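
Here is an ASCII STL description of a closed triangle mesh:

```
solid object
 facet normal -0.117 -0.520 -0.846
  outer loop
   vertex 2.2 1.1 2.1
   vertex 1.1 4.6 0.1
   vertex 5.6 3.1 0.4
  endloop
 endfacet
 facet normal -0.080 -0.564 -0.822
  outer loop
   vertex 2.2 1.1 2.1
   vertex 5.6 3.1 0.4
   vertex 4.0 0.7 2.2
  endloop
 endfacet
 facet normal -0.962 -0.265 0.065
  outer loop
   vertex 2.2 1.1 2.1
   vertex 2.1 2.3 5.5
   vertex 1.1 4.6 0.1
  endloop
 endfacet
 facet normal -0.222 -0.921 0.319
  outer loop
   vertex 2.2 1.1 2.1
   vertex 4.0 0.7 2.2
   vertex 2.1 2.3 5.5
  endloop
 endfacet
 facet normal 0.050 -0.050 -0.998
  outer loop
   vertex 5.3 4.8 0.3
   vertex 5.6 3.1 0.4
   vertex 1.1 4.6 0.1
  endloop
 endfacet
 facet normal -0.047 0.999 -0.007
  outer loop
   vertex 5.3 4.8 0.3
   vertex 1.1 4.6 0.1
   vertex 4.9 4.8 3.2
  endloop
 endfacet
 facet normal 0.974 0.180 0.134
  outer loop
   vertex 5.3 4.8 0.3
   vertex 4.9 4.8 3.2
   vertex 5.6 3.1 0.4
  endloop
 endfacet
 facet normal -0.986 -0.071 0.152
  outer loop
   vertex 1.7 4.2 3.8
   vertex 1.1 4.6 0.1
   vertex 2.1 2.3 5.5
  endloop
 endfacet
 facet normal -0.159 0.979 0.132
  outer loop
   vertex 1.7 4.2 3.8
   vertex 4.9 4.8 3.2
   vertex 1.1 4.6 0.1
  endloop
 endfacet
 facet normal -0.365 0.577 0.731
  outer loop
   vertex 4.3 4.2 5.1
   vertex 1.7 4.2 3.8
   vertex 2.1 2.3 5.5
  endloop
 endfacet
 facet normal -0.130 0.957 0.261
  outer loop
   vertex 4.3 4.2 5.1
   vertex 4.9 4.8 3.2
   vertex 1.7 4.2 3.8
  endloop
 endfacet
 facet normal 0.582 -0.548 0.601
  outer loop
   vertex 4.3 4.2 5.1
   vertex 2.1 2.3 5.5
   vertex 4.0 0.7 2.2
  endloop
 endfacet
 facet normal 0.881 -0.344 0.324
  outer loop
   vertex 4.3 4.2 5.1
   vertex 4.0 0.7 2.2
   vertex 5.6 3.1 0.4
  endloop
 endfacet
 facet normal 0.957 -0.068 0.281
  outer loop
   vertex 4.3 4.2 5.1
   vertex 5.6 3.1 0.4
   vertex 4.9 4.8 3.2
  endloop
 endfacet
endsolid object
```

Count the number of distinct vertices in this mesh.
9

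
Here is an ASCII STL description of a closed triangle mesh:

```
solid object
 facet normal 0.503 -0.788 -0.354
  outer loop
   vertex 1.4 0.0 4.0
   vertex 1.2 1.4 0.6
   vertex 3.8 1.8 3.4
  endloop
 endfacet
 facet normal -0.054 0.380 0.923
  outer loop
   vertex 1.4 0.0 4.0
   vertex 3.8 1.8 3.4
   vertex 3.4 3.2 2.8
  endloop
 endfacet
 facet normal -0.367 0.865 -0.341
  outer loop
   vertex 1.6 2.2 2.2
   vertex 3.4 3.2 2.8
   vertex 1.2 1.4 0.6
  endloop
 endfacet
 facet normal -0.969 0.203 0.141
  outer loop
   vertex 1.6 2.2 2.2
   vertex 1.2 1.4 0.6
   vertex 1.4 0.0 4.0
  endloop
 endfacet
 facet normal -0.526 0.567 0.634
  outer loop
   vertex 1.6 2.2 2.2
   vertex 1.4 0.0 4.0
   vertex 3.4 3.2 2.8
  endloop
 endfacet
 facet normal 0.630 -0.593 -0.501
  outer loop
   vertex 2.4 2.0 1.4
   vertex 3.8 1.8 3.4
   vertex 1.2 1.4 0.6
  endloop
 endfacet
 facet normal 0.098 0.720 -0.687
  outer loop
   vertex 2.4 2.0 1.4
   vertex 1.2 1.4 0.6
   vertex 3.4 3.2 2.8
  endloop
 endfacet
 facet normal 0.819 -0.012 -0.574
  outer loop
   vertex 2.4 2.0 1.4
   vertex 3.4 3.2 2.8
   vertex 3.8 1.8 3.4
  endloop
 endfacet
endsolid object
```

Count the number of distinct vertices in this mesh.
6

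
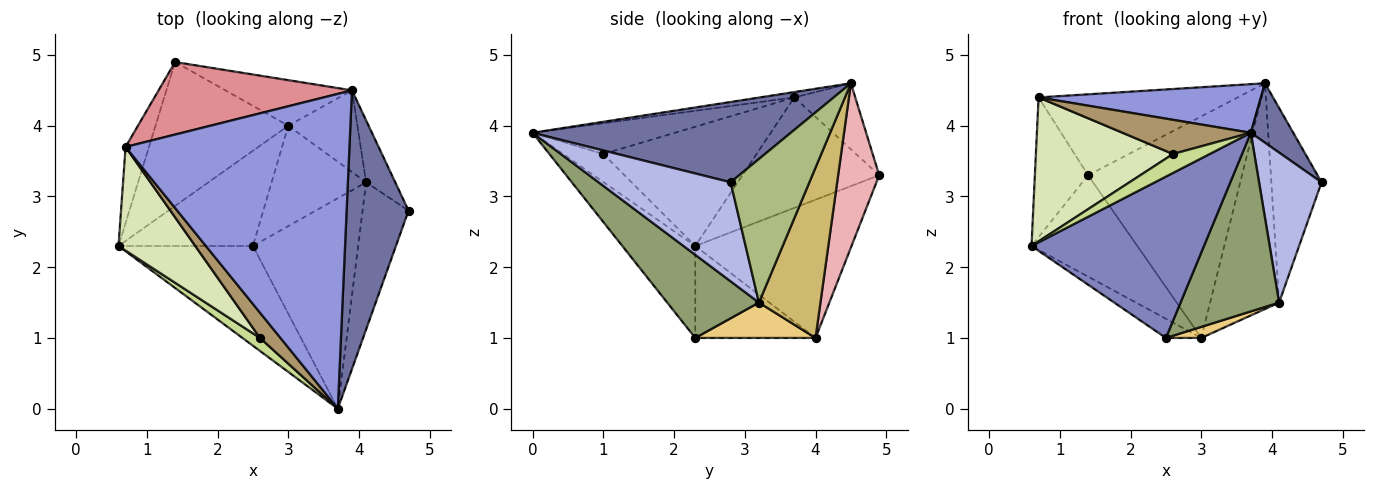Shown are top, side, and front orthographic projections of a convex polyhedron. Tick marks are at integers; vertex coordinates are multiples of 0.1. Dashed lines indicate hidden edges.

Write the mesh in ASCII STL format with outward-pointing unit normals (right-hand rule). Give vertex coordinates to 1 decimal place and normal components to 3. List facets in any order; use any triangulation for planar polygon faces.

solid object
 facet normal 0.785 -0.129 0.605
  outer loop
   vertex 3.9 4.5 4.6
   vertex 3.7 0.0 3.9
   vertex 4.7 2.8 3.2
  endloop
 endfacet
 facet normal -0.339 -0.800 -0.495
  outer loop
   vertex 2.5 2.3 1.0
   vertex 3.7 0.0 3.9
   vertex 0.6 2.3 2.3
  endloop
 endfacet
 facet normal -0.024 -0.153 0.988
  outer loop
   vertex 0.7 3.7 4.4
   vertex 3.7 0.0 3.9
   vertex 3.9 4.5 4.6
  endloop
 endfacet
 facet normal 0.833 -0.394 -0.387
  outer loop
   vertex 4.1 3.2 1.5
   vertex 4.7 2.8 3.2
   vertex 3.7 0.0 3.9
  endloop
 endfacet
 facet normal 0.516 -0.554 -0.653
  outer loop
   vertex 4.1 3.2 1.5
   vertex 3.7 0.0 3.9
   vertex 2.5 2.3 1.0
  endloop
 endfacet
 facet normal 0.831 0.530 -0.169
  outer loop
   vertex 4.1 3.2 1.5
   vertex 3.9 4.5 4.6
   vertex 4.7 2.8 3.2
  endloop
 endfacet
 facet normal -0.671 -0.612 0.420
  outer loop
   vertex 2.6 1.0 3.6
   vertex 0.6 2.3 2.3
   vertex 3.7 0.0 3.9
  endloop
 endfacet
 facet normal -0.672 -0.601 0.433
  outer loop
   vertex 2.6 1.0 3.6
   vertex 0.7 3.7 4.4
   vertex 0.6 2.3 2.3
  endloop
 endfacet
 facet normal -0.666 -0.600 0.443
  outer loop
   vertex 2.6 1.0 3.6
   vertex 3.7 0.0 3.9
   vertex 0.7 3.7 4.4
  endloop
 endfacet
 facet normal 0.643 0.721 -0.261
  outer loop
   vertex 3.0 4.0 1.0
   vertex 3.9 4.5 4.6
   vertex 4.1 3.2 1.5
  endloop
 endfacet
 facet normal 0.349 -0.103 -0.932
  outer loop
   vertex 3.0 4.0 1.0
   vertex 4.1 3.2 1.5
   vertex 2.5 2.3 1.0
  endloop
 endfacet
 facet normal -0.557 0.164 -0.814
  outer loop
   vertex 3.0 4.0 1.0
   vertex 2.5 2.3 1.0
   vertex 0.6 2.3 2.3
  endloop
 endfacet
 facet normal -0.914 0.356 -0.194
  outer loop
   vertex 1.4 4.9 3.3
   vertex 0.6 2.3 2.3
   vertex 0.7 3.7 4.4
  endloop
 endfacet
 facet normal -0.648 0.439 -0.623
  outer loop
   vertex 1.4 4.9 3.3
   vertex 3.0 4.0 1.0
   vertex 0.6 2.3 2.3
  endloop
 endfacet
 facet normal -0.222 0.726 0.651
  outer loop
   vertex 1.4 4.9 3.3
   vertex 0.7 3.7 4.4
   vertex 3.9 4.5 4.6
  endloop
 endfacet
 facet normal 0.253 0.948 -0.195
  outer loop
   vertex 1.4 4.9 3.3
   vertex 3.9 4.5 4.6
   vertex 3.0 4.0 1.0
  endloop
 endfacet
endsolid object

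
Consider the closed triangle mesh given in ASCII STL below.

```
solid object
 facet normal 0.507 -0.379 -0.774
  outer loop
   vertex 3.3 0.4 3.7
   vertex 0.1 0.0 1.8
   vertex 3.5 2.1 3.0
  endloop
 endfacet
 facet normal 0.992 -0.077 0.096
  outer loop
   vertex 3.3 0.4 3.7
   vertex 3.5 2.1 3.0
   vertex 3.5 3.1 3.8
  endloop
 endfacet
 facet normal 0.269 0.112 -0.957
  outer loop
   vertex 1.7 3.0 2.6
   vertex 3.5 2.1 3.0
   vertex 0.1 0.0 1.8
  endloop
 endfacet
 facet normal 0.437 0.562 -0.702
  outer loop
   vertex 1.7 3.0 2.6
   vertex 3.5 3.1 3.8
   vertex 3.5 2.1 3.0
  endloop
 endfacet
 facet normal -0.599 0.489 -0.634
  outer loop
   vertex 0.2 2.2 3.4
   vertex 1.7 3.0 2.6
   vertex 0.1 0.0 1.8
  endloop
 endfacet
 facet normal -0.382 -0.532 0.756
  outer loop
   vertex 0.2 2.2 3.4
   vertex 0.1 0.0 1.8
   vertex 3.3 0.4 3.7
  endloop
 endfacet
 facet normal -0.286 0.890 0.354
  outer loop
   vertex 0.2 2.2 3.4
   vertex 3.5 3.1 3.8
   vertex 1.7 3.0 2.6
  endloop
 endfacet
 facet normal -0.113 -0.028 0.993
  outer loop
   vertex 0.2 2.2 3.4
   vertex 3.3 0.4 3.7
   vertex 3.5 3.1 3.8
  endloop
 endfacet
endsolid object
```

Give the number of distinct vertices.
6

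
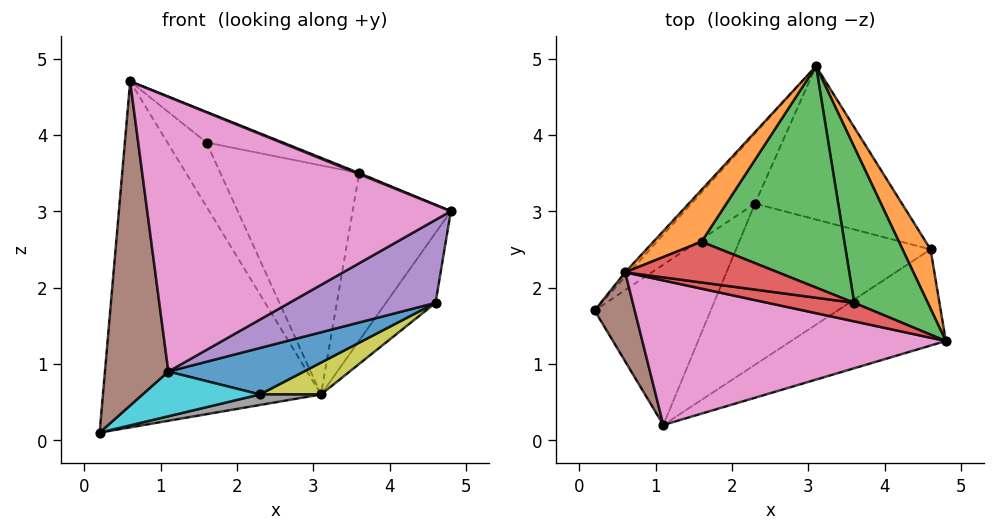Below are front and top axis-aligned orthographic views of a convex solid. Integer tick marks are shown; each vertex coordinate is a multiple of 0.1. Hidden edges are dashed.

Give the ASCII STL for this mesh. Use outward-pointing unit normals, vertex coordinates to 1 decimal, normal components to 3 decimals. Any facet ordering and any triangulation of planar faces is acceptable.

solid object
 facet normal -0.740 0.672 -0.009
  outer loop
   vertex 0.6 2.2 4.7
   vertex 3.1 4.9 0.6
   vertex 0.2 1.7 0.1
  endloop
 endfacet
 facet normal 0.576 0.624 0.528
  outer loop
   vertex 4.6 2.5 1.8
   vertex 3.1 4.9 0.6
   vertex 4.8 1.3 3.0
  endloop
 endfacet
 facet normal 0.507 0.631 0.587
  outer loop
   vertex 3.6 1.8 3.5
   vertex 4.8 1.3 3.0
   vertex 3.1 4.9 0.6
  endloop
 endfacet
 facet normal 0.365 -0.055 0.930
  outer loop
   vertex 3.6 1.8 3.5
   vertex 0.6 2.2 4.7
   vertex 4.8 1.3 3.0
  endloop
 endfacet
 facet normal 0.529 -0.554 -0.642
  outer loop
   vertex 1.1 0.2 0.9
   vertex 4.6 2.5 1.8
   vertex 4.8 1.3 3.0
  endloop
 endfacet
 facet normal -0.879 -0.460 0.126
  outer loop
   vertex 1.1 0.2 0.9
   vertex 0.6 2.2 4.7
   vertex 0.2 1.7 0.1
  endloop
 endfacet
 facet normal -0.001 -0.885 0.466
  outer loop
   vertex 1.1 0.2 0.9
   vertex 4.8 1.3 3.0
   vertex 0.6 2.2 4.7
  endloop
 endfacet
 facet normal 0.317 -0.141 -0.938
  outer loop
   vertex 2.3 3.1 0.6
   vertex 0.2 1.7 0.1
   vertex 3.1 4.9 0.6
  endloop
 endfacet
 facet normal 0.416 -0.185 -0.890
  outer loop
   vertex 2.3 3.1 0.6
   vertex 3.1 4.9 0.6
   vertex 4.6 2.5 1.8
  endloop
 endfacet
 facet normal 0.378 -0.249 -0.892
  outer loop
   vertex 2.3 3.1 0.6
   vertex 1.1 0.2 0.9
   vertex 0.2 1.7 0.1
  endloop
 endfacet
 facet normal 0.394 -0.255 -0.883
  outer loop
   vertex 2.3 3.1 0.6
   vertex 4.6 2.5 1.8
   vertex 1.1 0.2 0.9
  endloop
 endfacet
 facet normal 0.189 0.763 0.618
  outer loop
   vertex 1.6 2.6 3.9
   vertex 3.1 4.9 0.6
   vertex 0.6 2.2 4.7
  endloop
 endfacet
 facet normal 0.392 0.661 0.639
  outer loop
   vertex 1.6 2.6 3.9
   vertex 3.6 1.8 3.5
   vertex 3.1 4.9 0.6
  endloop
 endfacet
 facet normal 0.371 0.557 0.743
  outer loop
   vertex 1.6 2.6 3.9
   vertex 0.6 2.2 4.7
   vertex 3.6 1.8 3.5
  endloop
 endfacet
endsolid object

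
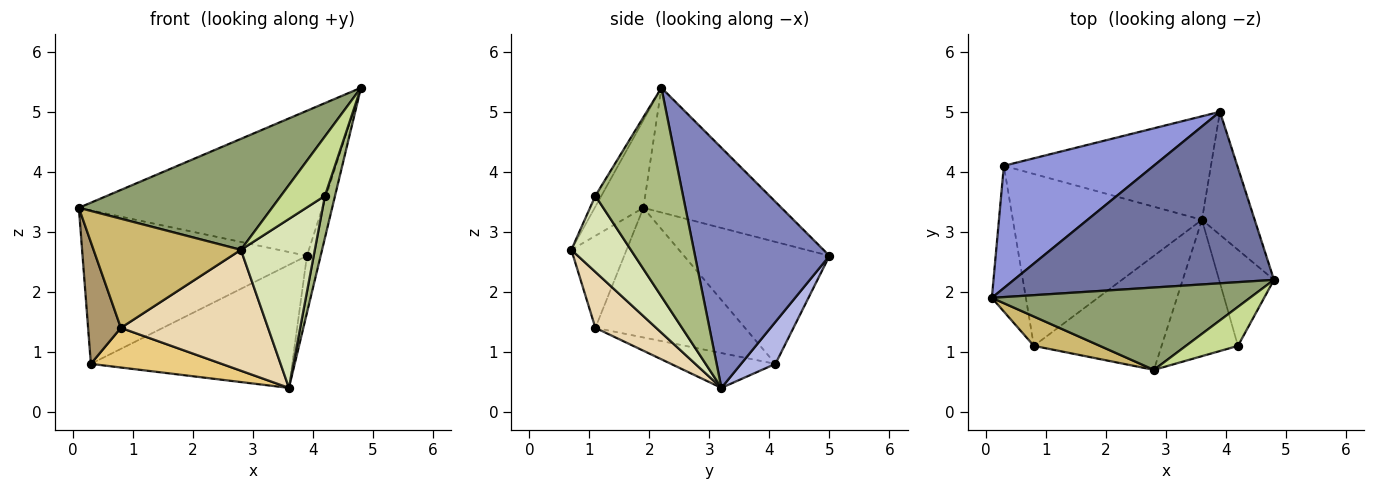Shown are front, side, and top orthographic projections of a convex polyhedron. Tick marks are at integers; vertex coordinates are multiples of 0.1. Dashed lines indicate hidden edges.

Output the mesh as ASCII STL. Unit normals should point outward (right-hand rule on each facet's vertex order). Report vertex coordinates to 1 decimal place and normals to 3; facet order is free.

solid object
 facet normal -0.344 0.606 0.717
  outer loop
   vertex 3.9 5.0 2.6
   vertex 0.1 1.9 3.4
   vertex 4.8 2.2 5.4
  endloop
 endfacet
 facet normal 0.972 0.099 -0.213
  outer loop
   vertex 3.6 3.2 0.4
   vertex 3.9 5.0 2.6
   vertex 4.8 2.2 5.4
  endloop
 endfacet
 facet normal -0.452 0.698 0.556
  outer loop
   vertex 0.3 4.1 0.8
   vertex 0.1 1.9 3.4
   vertex 3.9 5.0 2.6
  endloop
 endfacet
 facet normal 0.130 0.759 -0.638
  outer loop
   vertex 0.3 4.1 0.8
   vertex 3.9 5.0 2.6
   vertex 3.6 3.2 0.4
  endloop
 endfacet
 facet normal -0.198 -0.787 0.584
  outer loop
   vertex 2.8 0.7 2.7
   vertex 4.8 2.2 5.4
   vertex 0.1 1.9 3.4
  endloop
 endfacet
 facet normal 0.961 -0.111 -0.253
  outer loop
   vertex 4.2 1.1 3.6
   vertex 3.6 3.2 0.4
   vertex 4.8 2.2 5.4
  endloop
 endfacet
 facet normal -0.113 -0.831 0.545
  outer loop
   vertex 4.2 1.1 3.6
   vertex 4.8 2.2 5.4
   vertex 2.8 0.7 2.7
  endloop
 endfacet
 facet normal 0.531 -0.660 -0.532
  outer loop
   vertex 4.2 1.1 3.6
   vertex 2.8 0.7 2.7
   vertex 3.6 3.2 0.4
  endloop
 endfacet
 facet normal -0.946 -0.207 -0.248
  outer loop
   vertex 0.8 1.1 1.4
   vertex 0.1 1.9 3.4
   vertex 0.3 4.1 0.8
  endloop
 endfacet
 facet normal -0.340 -0.908 0.244
  outer loop
   vertex 0.8 1.1 1.4
   vertex 2.8 0.7 2.7
   vertex 0.1 1.9 3.4
  endloop
 endfacet
 facet normal -0.177 -0.221 -0.959
  outer loop
   vertex 0.8 1.1 1.4
   vertex 0.3 4.1 0.8
   vertex 3.6 3.2 0.4
  endloop
 endfacet
 facet normal 0.288 -0.697 -0.657
  outer loop
   vertex 0.8 1.1 1.4
   vertex 3.6 3.2 0.4
   vertex 2.8 0.7 2.7
  endloop
 endfacet
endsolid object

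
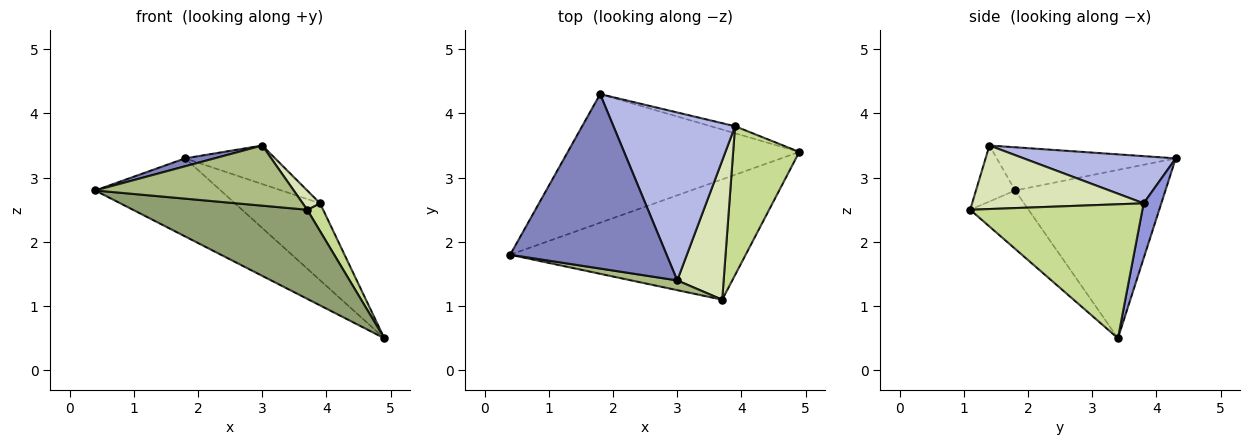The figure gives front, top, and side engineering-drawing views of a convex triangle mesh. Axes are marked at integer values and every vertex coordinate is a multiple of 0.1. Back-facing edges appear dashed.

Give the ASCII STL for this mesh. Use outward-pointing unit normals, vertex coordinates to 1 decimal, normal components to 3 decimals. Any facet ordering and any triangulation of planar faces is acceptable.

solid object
 facet normal -0.528 0.441 -0.726
  outer loop
   vertex 1.8 4.3 3.3
   vertex 4.9 3.4 0.5
   vertex 0.4 1.8 2.8
  endloop
 endfacet
 facet normal -0.266 -0.044 0.963
  outer loop
   vertex 3.0 1.4 3.5
   vertex 1.8 4.3 3.3
   vertex 0.4 1.8 2.8
  endloop
 endfacet
 facet normal 0.202 0.975 -0.089
  outer loop
   vertex 3.9 3.8 2.6
   vertex 4.9 3.4 0.5
   vertex 1.8 4.3 3.3
  endloop
 endfacet
 facet normal 0.354 0.209 0.912
  outer loop
   vertex 3.9 3.8 2.6
   vertex 1.8 4.3 3.3
   vertex 3.0 1.4 3.5
  endloop
 endfacet
 facet normal -0.195 -0.583 -0.788
  outer loop
   vertex 3.7 1.1 2.5
   vertex 0.4 1.8 2.8
   vertex 4.9 3.4 0.5
  endloop
 endfacet
 facet normal -0.191 -0.969 0.157
  outer loop
   vertex 3.7 1.1 2.5
   vertex 3.0 1.4 3.5
   vertex 0.4 1.8 2.8
  endloop
 endfacet
 facet normal 0.894 -0.083 0.441
  outer loop
   vertex 3.7 1.1 2.5
   vertex 4.9 3.4 0.5
   vertex 3.9 3.8 2.6
  endloop
 endfacet
 facet normal 0.805 -0.081 0.588
  outer loop
   vertex 3.7 1.1 2.5
   vertex 3.9 3.8 2.6
   vertex 3.0 1.4 3.5
  endloop
 endfacet
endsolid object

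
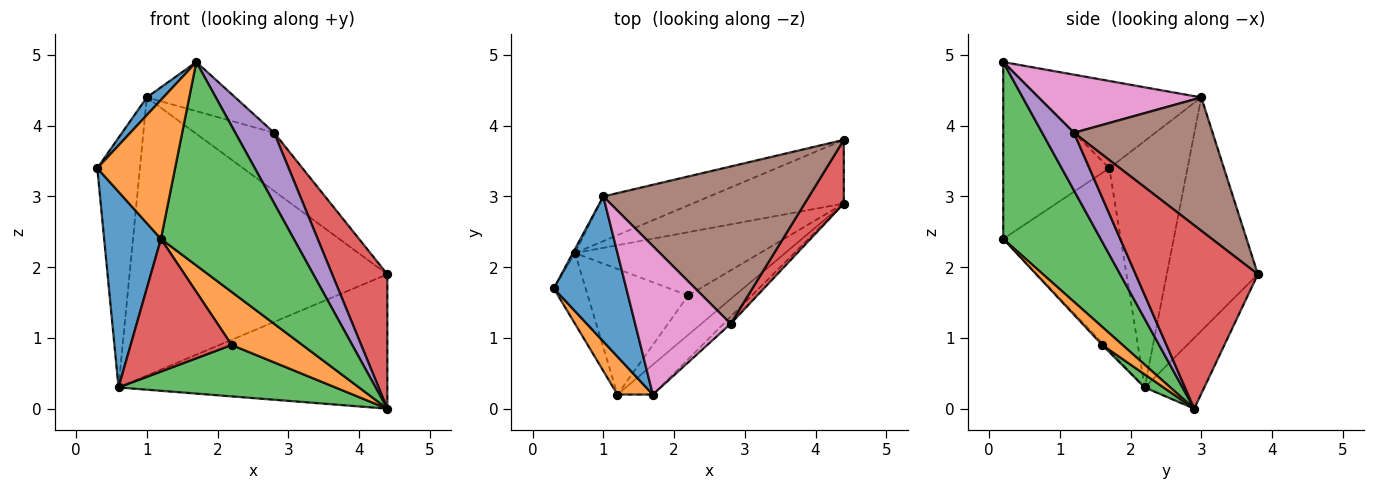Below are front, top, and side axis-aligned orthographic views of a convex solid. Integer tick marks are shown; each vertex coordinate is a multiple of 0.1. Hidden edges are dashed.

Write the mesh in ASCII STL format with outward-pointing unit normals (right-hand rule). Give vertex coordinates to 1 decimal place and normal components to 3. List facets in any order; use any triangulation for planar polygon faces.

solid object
 facet normal -0.766 -0.078 0.638
  outer loop
   vertex 1.0 3.0 4.4
   vertex 0.3 1.7 3.4
   vertex 1.7 0.2 4.9
  endloop
 endfacet
 facet normal -0.796 -0.584 0.159
  outer loop
   vertex 1.2 0.2 2.4
   vertex 1.7 0.2 4.9
   vertex 0.3 1.7 3.4
  endloop
 endfacet
 facet normal 0.587 -0.801 -0.117
  outer loop
   vertex 1.2 0.2 2.4
   vertex 4.4 2.9 0.0
   vertex 1.7 0.2 4.9
  endloop
 endfacet
 facet normal 0.895 -0.404 0.191
  outer loop
   vertex 2.8 1.2 3.9
   vertex 4.4 2.9 0.0
   vertex 4.4 3.8 1.9
  endloop
 endfacet
 facet normal 0.631 -0.772 -0.077
  outer loop
   vertex 2.8 1.2 3.9
   vertex 1.7 0.2 4.9
   vertex 4.4 2.9 0.0
  endloop
 endfacet
 facet normal 0.519 0.297 0.801
  outer loop
   vertex 2.8 1.2 3.9
   vertex 4.4 3.8 1.9
   vertex 1.0 3.0 4.4
  endloop
 endfacet
 facet normal 0.500 0.272 0.822
  outer loop
   vertex 2.8 1.2 3.9
   vertex 1.0 3.0 4.4
   vertex 1.7 0.2 4.9
  endloop
 endfacet
 facet normal -0.196 0.886 -0.420
  outer loop
   vertex 0.6 2.2 0.3
   vertex 4.4 3.8 1.9
   vertex 4.4 2.9 0.0
  endloop
 endfacet
 facet normal -0.329 0.932 -0.150
  outer loop
   vertex 0.6 2.2 0.3
   vertex 1.0 3.0 4.4
   vertex 4.4 3.8 1.9
  endloop
 endfacet
 facet normal -0.878 0.479 -0.008
  outer loop
   vertex 0.6 2.2 0.3
   vertex 0.3 1.7 3.4
   vertex 1.0 3.0 4.4
  endloop
 endfacet
 facet normal -0.889 -0.430 -0.155
  outer loop
   vertex 0.6 2.2 0.3
   vertex 1.2 0.2 2.4
   vertex 0.3 1.7 3.4
  endloop
 endfacet
 facet normal 0.225 -0.783 -0.580
  outer loop
   vertex 2.2 1.6 0.9
   vertex 4.4 2.9 0.0
   vertex 1.2 0.2 2.4
  endloop
 endfacet
 facet normal 0.055 -0.629 -0.775
  outer loop
   vertex 2.2 1.6 0.9
   vertex 0.6 2.2 0.3
   vertex 4.4 2.9 0.0
  endloop
 endfacet
 facet normal -0.015 -0.726 -0.687
  outer loop
   vertex 2.2 1.6 0.9
   vertex 1.2 0.2 2.4
   vertex 0.6 2.2 0.3
  endloop
 endfacet
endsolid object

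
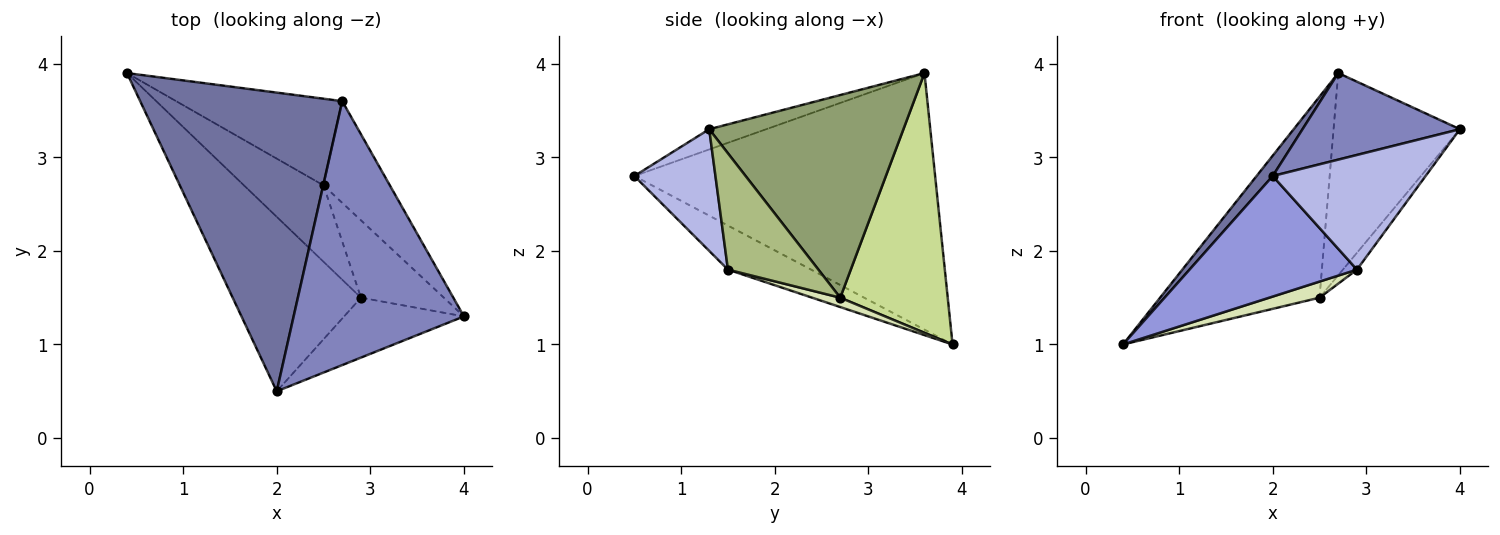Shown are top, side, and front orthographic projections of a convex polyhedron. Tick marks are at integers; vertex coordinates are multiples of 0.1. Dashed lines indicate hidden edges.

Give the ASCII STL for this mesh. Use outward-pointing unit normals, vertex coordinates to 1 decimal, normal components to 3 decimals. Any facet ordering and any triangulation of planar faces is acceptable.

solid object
 facet normal -0.785 -0.042 0.618
  outer loop
   vertex 2.7 3.6 3.9
   vertex 0.4 3.9 1.0
   vertex 2.0 0.5 2.8
  endloop
 endfacet
 facet normal -0.112 -0.310 0.944
  outer loop
   vertex 2.7 3.6 3.9
   vertex 2.0 0.5 2.8
   vertex 4.0 1.3 3.3
  endloop
 endfacet
 facet normal -0.272 -0.547 -0.792
  outer loop
   vertex 2.9 1.5 1.8
   vertex 2.0 0.5 2.8
   vertex 0.4 3.9 1.0
  endloop
 endfacet
 facet normal 0.426 -0.802 -0.419
  outer loop
   vertex 2.9 1.5 1.8
   vertex 4.0 1.3 3.3
   vertex 2.0 0.5 2.8
  endloop
 endfacet
 facet normal 0.808 0.526 -0.265
  outer loop
   vertex 2.5 2.7 1.5
   vertex 2.7 3.6 3.9
   vertex 4.0 1.3 3.3
  endloop
 endfacet
 facet normal 0.808 0.125 -0.576
  outer loop
   vertex 2.5 2.7 1.5
   vertex 4.0 1.3 3.3
   vertex 2.9 1.5 1.8
  endloop
 endfacet
 facet normal 0.526 0.781 -0.337
  outer loop
   vertex 2.5 2.7 1.5
   vertex 0.4 3.9 1.0
   vertex 2.7 3.6 3.9
  endloop
 endfacet
 facet normal 0.114 -0.205 -0.972
  outer loop
   vertex 2.5 2.7 1.5
   vertex 2.9 1.5 1.8
   vertex 0.4 3.9 1.0
  endloop
 endfacet
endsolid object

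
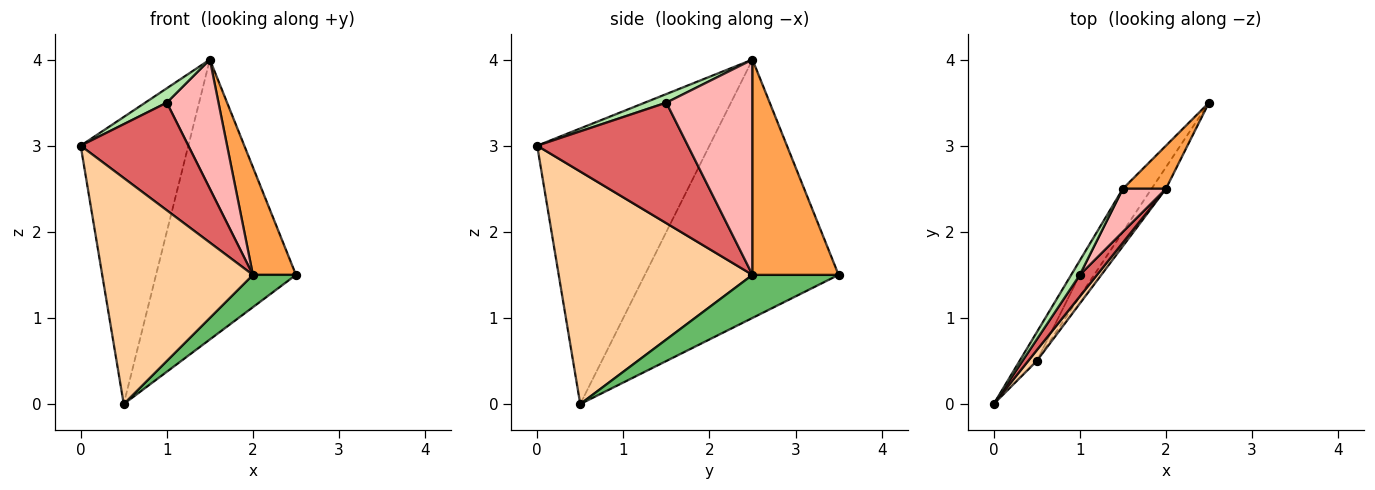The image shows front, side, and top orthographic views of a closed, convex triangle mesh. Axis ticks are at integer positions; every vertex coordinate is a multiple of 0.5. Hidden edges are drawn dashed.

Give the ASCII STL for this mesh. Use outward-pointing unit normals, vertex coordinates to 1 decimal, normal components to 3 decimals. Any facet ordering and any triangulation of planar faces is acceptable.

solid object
 facet normal -0.847 0.529 -0.053
  outer loop
   vertex 0.5 0.5 0.0
   vertex 0.0 0.0 3.0
   vertex 1.5 2.5 4.0
  endloop
 endfacet
 facet normal -0.807 0.583 -0.090
  outer loop
   vertex 0.5 0.5 0.0
   vertex 1.5 2.5 4.0
   vertex 2.5 3.5 1.5
  endloop
 endfacet
 facet normal 0.880 -0.440 0.176
  outer loop
   vertex 2.0 2.5 1.5
   vertex 2.5 3.5 1.5
   vertex 1.5 2.5 4.0
  endloop
 endfacet
 facet normal 0.789 -0.614 0.029
  outer loop
   vertex 2.0 2.5 1.5
   vertex 0.0 0.0 3.0
   vertex 0.5 0.5 0.0
  endloop
 endfacet
 facet normal 0.857 -0.429 -0.286
  outer loop
   vertex 2.0 2.5 1.5
   vertex 0.5 0.5 0.0
   vertex 2.5 3.5 1.5
  endloop
 endfacet
 facet normal 0.577 -0.577 0.577
  outer loop
   vertex 1.0 1.5 3.5
   vertex 1.5 2.5 4.0
   vertex 0.0 0.0 3.0
  endloop
 endfacet
 facet normal 0.808 -0.577 0.115
  outer loop
   vertex 1.0 1.5 3.5
   vertex 0.0 0.0 3.0
   vertex 2.0 2.5 1.5
  endloop
 endfacet
 facet normal 0.845 -0.507 0.169
  outer loop
   vertex 1.0 1.5 3.5
   vertex 2.0 2.5 1.5
   vertex 1.5 2.5 4.0
  endloop
 endfacet
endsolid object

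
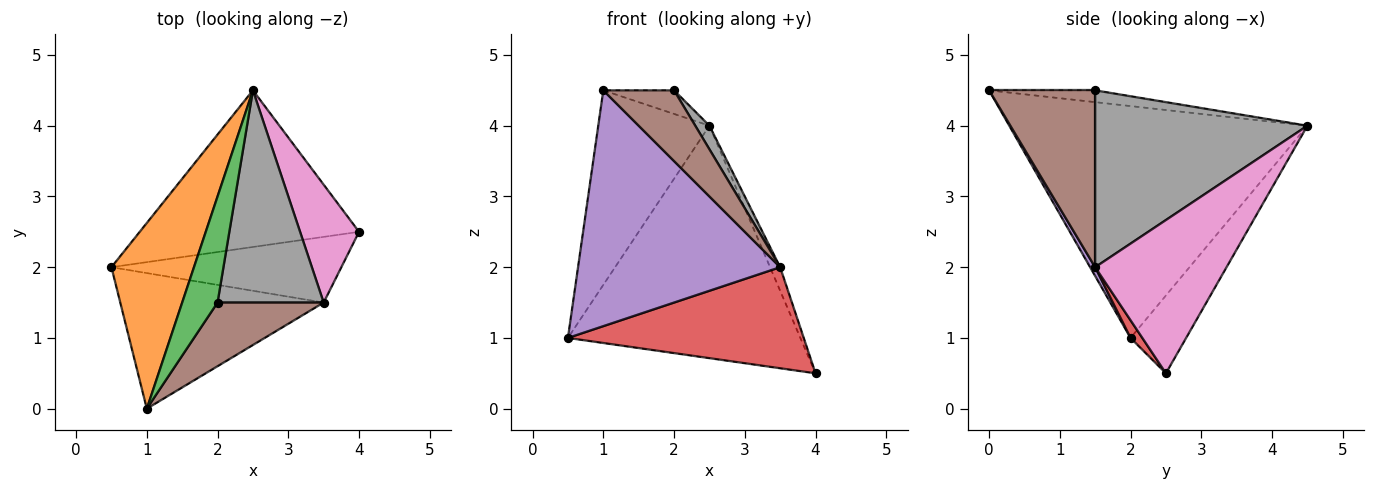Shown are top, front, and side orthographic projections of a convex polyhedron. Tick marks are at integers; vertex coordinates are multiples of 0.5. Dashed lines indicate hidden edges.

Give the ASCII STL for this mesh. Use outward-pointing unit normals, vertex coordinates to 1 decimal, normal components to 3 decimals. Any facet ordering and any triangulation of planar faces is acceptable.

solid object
 facet normal -0.195 0.813 -0.548
  outer loop
   vertex 2.5 4.5 4.0
   vertex 4.0 2.5 0.5
   vertex 0.5 2.0 1.0
  endloop
 endfacet
 facet normal -0.889 0.331 0.316
  outer loop
   vertex 1.0 0.0 4.5
   vertex 2.5 4.5 4.0
   vertex 0.5 2.0 1.0
  endloop
 endfacet
 facet normal -0.309 0.206 0.928
  outer loop
   vertex 2.0 1.5 4.5
   vertex 2.5 4.5 4.0
   vertex 1.0 0.0 4.5
  endloop
 endfacet
 facet normal 0.042 -0.838 -0.545
  outer loop
   vertex 3.5 1.5 2.0
   vertex 0.5 2.0 1.0
   vertex 4.0 2.5 0.5
  endloop
 endfacet
 facet normal 0.022 -0.867 -0.498
  outer loop
   vertex 3.5 1.5 2.0
   vertex 1.0 0.0 4.5
   vertex 0.5 2.0 1.0
  endloop
 endfacet
 facet normal 0.744 -0.496 0.447
  outer loop
   vertex 3.5 1.5 2.0
   vertex 2.0 1.5 4.5
   vertex 1.0 0.0 4.5
  endloop
 endfacet
 facet normal 0.931 0.072 0.358
  outer loop
   vertex 3.5 1.5 2.0
   vertex 4.0 2.5 0.5
   vertex 2.5 4.5 4.0
  endloop
 endfacet
 facet normal 0.856 -0.057 0.514
  outer loop
   vertex 3.5 1.5 2.0
   vertex 2.5 4.5 4.0
   vertex 2.0 1.5 4.5
  endloop
 endfacet
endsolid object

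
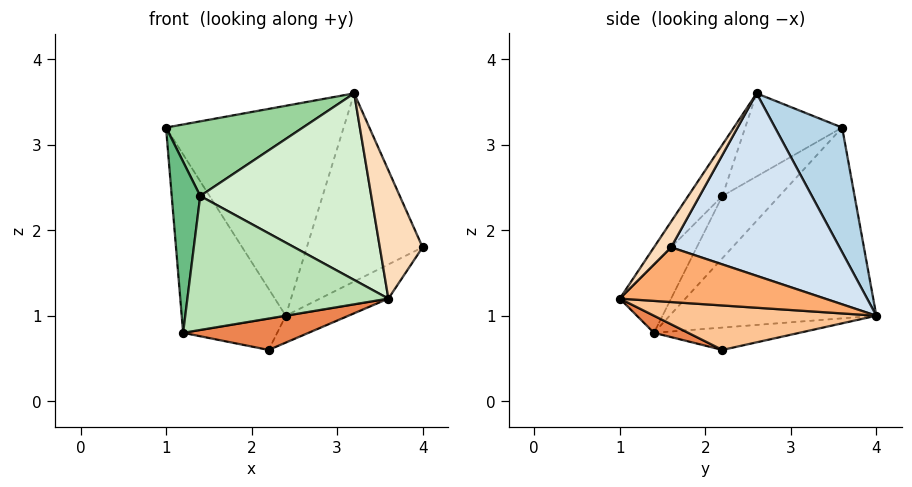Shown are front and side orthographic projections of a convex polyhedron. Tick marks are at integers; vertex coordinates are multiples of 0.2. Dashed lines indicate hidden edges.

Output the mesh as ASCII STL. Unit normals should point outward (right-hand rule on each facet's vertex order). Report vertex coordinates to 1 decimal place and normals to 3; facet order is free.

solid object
 facet normal -0.803 0.404 -0.438
  outer loop
   vertex 1.2 1.4 0.8
   vertex 1.0 3.6 3.2
   vertex 2.4 4.0 1.0
  endloop
 endfacet
 facet normal -0.372 0.241 -0.897
  outer loop
   vertex 1.2 1.4 0.8
   vertex 2.4 4.0 1.0
   vertex 2.2 2.2 0.6
  endloop
 endfacet
 facet normal 0.329 0.870 0.367
  outer loop
   vertex 3.2 2.6 3.6
   vertex 2.4 4.0 1.0
   vertex 1.0 3.6 3.2
  endloop
 endfacet
 facet normal 0.823 0.566 0.051
  outer loop
   vertex 3.2 2.6 3.6
   vertex 4.0 1.6 1.8
   vertex 2.4 4.0 1.0
  endloop
 endfacet
 facet normal 0.096 -0.353 -0.931
  outer loop
   vertex 3.6 1.0 1.2
   vertex 1.2 1.4 0.8
   vertex 2.2 2.2 0.6
  endloop
 endfacet
 facet normal 0.688 0.229 -0.688
  outer loop
   vertex 3.6 1.0 1.2
   vertex 2.4 4.0 1.0
   vertex 4.0 1.6 1.8
  endloop
 endfacet
 facet normal 0.487 0.137 -0.862
  outer loop
   vertex 3.6 1.0 1.2
   vertex 2.2 2.2 0.6
   vertex 2.4 4.0 1.0
  endloop
 endfacet
 facet normal 0.307 -0.767 0.563
  outer loop
   vertex 3.6 1.0 1.2
   vertex 4.0 1.6 1.8
   vertex 3.2 2.6 3.6
  endloop
 endfacet
 facet normal -0.848 -0.424 0.318
  outer loop
   vertex 1.4 2.2 2.4
   vertex 1.0 3.6 3.2
   vertex 1.2 1.4 0.8
  endloop
 endfacet
 facet normal -0.381 -0.538 0.751
  outer loop
   vertex 1.4 2.2 2.4
   vertex 3.2 2.6 3.6
   vertex 1.0 3.6 3.2
  endloop
 endfacet
 facet normal -0.220 -0.861 0.458
  outer loop
   vertex 1.4 2.2 2.4
   vertex 1.2 1.4 0.8
   vertex 3.6 1.0 1.2
  endloop
 endfacet
 facet normal -0.167 -0.833 0.528
  outer loop
   vertex 1.4 2.2 2.4
   vertex 3.6 1.0 1.2
   vertex 3.2 2.6 3.6
  endloop
 endfacet
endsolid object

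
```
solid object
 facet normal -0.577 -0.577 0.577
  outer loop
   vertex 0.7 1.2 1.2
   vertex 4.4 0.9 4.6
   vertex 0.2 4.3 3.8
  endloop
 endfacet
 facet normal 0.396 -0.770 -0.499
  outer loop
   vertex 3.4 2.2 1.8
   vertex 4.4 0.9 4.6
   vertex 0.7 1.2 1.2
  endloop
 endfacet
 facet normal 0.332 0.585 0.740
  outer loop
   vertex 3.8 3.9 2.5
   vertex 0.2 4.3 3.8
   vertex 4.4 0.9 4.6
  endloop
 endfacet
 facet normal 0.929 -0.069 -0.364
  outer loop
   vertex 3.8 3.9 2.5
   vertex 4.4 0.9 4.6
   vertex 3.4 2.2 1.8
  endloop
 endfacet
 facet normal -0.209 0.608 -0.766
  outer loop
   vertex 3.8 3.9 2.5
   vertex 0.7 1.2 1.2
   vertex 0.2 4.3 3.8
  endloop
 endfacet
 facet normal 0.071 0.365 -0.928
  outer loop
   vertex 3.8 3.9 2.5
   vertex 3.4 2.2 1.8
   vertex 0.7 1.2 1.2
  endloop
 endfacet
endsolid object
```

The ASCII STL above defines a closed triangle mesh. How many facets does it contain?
6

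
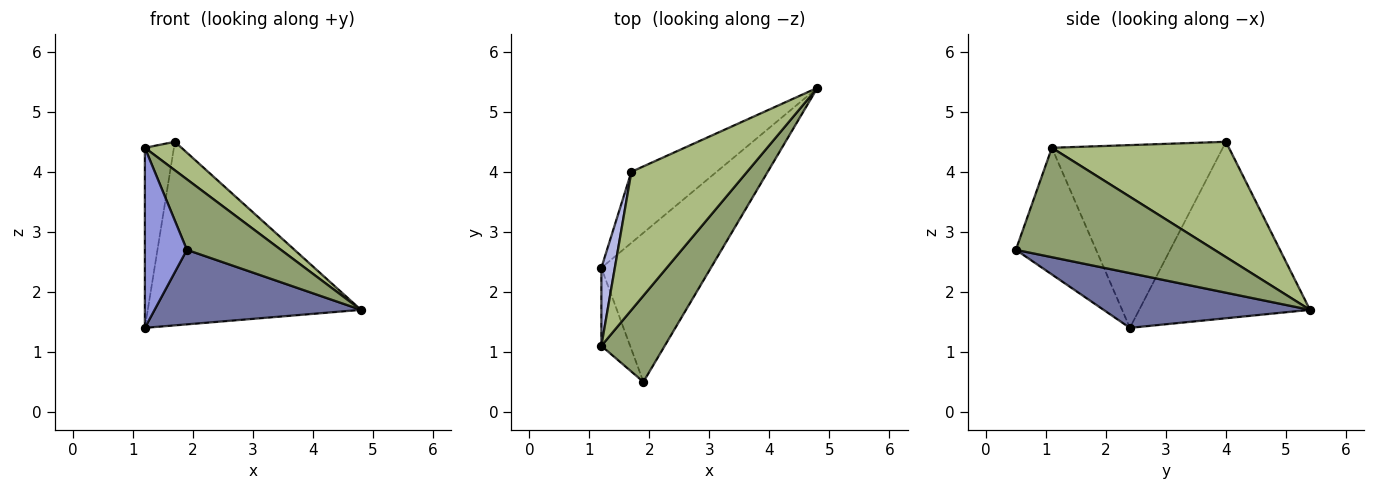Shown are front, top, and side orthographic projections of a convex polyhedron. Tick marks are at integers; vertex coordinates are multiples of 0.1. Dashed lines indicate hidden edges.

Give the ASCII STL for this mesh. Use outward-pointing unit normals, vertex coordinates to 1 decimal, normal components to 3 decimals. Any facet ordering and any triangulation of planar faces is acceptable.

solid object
 facet normal 0.408 -0.408 -0.816
  outer loop
   vertex 1.9 0.5 2.7
   vertex 1.2 2.4 1.4
   vertex 4.8 5.4 1.7
  endloop
 endfacet
 facet normal -0.599 0.747 -0.289
  outer loop
   vertex 1.7 4.0 4.5
   vertex 4.8 5.4 1.7
   vertex 1.2 2.4 1.4
  endloop
 endfacet
 facet normal -0.868 -0.455 -0.197
  outer loop
   vertex 1.2 1.1 4.4
   vertex 1.2 2.4 1.4
   vertex 1.9 0.5 2.7
  endloop
 endfacet
 facet normal -0.983 0.167 0.072
  outer loop
   vertex 1.2 1.1 4.4
   vertex 1.7 4.0 4.5
   vertex 1.2 2.4 1.4
  endloop
 endfacet
 facet normal 0.801 -0.379 0.464
  outer loop
   vertex 1.2 1.1 4.4
   vertex 1.9 0.5 2.7
   vertex 4.8 5.4 1.7
  endloop
 endfacet
 facet normal 0.698 -0.145 0.701
  outer loop
   vertex 1.2 1.1 4.4
   vertex 4.8 5.4 1.7
   vertex 1.7 4.0 4.5
  endloop
 endfacet
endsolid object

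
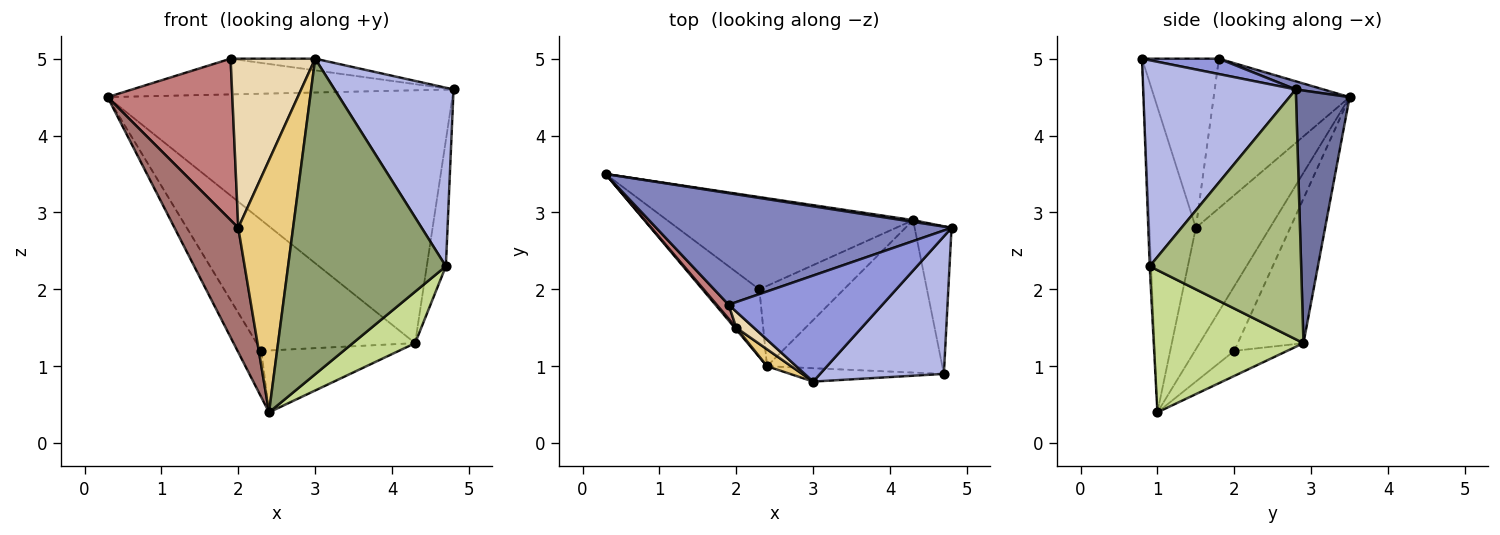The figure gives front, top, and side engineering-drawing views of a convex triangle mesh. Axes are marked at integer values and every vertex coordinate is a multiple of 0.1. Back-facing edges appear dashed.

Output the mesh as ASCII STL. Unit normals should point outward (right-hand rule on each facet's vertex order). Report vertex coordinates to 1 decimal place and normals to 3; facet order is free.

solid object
 facet normal 0.154 0.988 0.007
  outer loop
   vertex 4.3 2.9 1.3
   vertex 0.3 3.5 4.5
   vertex 4.8 2.8 4.6
  endloop
 endfacet
 facet normal 0.026 0.305 0.952
  outer loop
   vertex 1.9 1.8 5.0
   vertex 4.8 2.8 4.6
   vertex 0.3 3.5 4.5
  endloop
 endfacet
 facet normal 0.099 0.109 0.989
  outer loop
   vertex 1.9 1.8 5.0
   vertex 3.0 0.8 5.0
   vertex 4.8 2.8 4.6
  endloop
 endfacet
 facet normal 0.713 -0.556 0.428
  outer loop
   vertex 4.7 0.9 2.3
   vertex 4.8 2.8 4.6
   vertex 3.0 0.8 5.0
  endloop
 endfacet
 facet normal -0.008 -0.999 -0.042
  outer loop
   vertex 4.7 0.9 2.3
   vertex 3.0 0.8 5.0
   vertex 2.4 1.0 0.4
  endloop
 endfacet
 facet normal 0.982 0.124 -0.145
  outer loop
   vertex 4.7 0.9 2.3
   vertex 4.3 2.9 1.3
   vertex 4.8 2.8 4.6
  endloop
 endfacet
 facet normal 0.609 -0.254 -0.751
  outer loop
   vertex 4.7 0.9 2.3
   vertex 2.4 1.0 0.4
   vertex 4.3 2.9 1.3
  endloop
 endfacet
 facet normal -0.683 0.413 -0.602
  outer loop
   vertex 2.3 2.0 1.2
   vertex 2.4 1.0 0.4
   vertex 0.3 3.5 4.5
  endloop
 endfacet
 facet normal -0.321 0.774 -0.546
  outer loop
   vertex 2.3 2.0 1.2
   vertex 0.3 3.5 4.5
   vertex 4.3 2.9 1.3
  endloop
 endfacet
 facet normal -0.229 0.594 -0.771
  outer loop
   vertex 2.3 2.0 1.2
   vertex 4.3 2.9 1.3
   vertex 2.4 1.0 0.4
  endloop
 endfacet
 facet normal -0.646 -0.762 0.051
  outer loop
   vertex 2.0 1.5 2.8
   vertex 2.4 1.0 0.4
   vertex 3.0 0.8 5.0
  endloop
 endfacet
 facet normal -0.671 -0.738 0.070
  outer loop
   vertex 2.0 1.5 2.8
   vertex 3.0 0.8 5.0
   vertex 1.9 1.8 5.0
  endloop
 endfacet
 facet normal -0.758 -0.652 0.010
  outer loop
   vertex 2.0 1.5 2.8
   vertex 0.3 3.5 4.5
   vertex 2.4 1.0 0.4
  endloop
 endfacet
 facet normal -0.735 -0.675 0.059
  outer loop
   vertex 2.0 1.5 2.8
   vertex 1.9 1.8 5.0
   vertex 0.3 3.5 4.5
  endloop
 endfacet
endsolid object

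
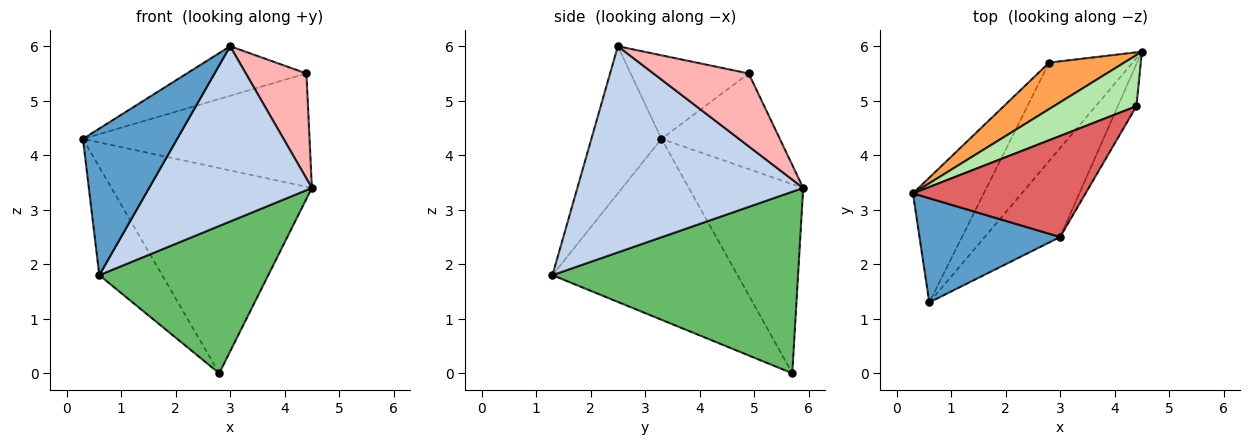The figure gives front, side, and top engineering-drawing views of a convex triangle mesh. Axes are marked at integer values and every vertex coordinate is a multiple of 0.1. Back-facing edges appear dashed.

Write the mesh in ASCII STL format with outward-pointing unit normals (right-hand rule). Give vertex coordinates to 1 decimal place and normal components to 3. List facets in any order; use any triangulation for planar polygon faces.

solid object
 facet normal -0.518 -0.697 0.495
  outer loop
   vertex 0.6 1.3 1.8
   vertex 3.0 2.5 6.0
   vertex 0.3 3.3 4.3
  endloop
 endfacet
 facet normal 0.778 -0.561 -0.284
  outer loop
   vertex 0.6 1.3 1.8
   vertex 4.5 5.9 3.4
   vertex 3.0 2.5 6.0
  endloop
 endfacet
 facet normal -0.486 0.852 0.193
  outer loop
   vertex 2.8 5.7 0.0
   vertex 0.3 3.3 4.3
   vertex 4.5 5.9 3.4
  endloop
 endfacet
 facet normal -0.888 0.302 -0.348
  outer loop
   vertex 2.8 5.7 0.0
   vertex 0.6 1.3 1.8
   vertex 0.3 3.3 4.3
  endloop
 endfacet
 facet normal 0.770 -0.530 -0.354
  outer loop
   vertex 2.8 5.7 0.0
   vertex 4.5 5.9 3.4
   vertex 0.6 1.3 1.8
  endloop
 endfacet
 facet normal -0.430 0.823 0.371
  outer loop
   vertex 4.4 4.9 5.5
   vertex 4.5 5.9 3.4
   vertex 0.3 3.3 4.3
  endloop
 endfacet
 facet normal -0.399 0.404 0.823
  outer loop
   vertex 4.4 4.9 5.5
   vertex 0.3 3.3 4.3
   vertex 3.0 2.5 6.0
  endloop
 endfacet
 facet normal 0.825 -0.525 -0.211
  outer loop
   vertex 4.4 4.9 5.5
   vertex 3.0 2.5 6.0
   vertex 4.5 5.9 3.4
  endloop
 endfacet
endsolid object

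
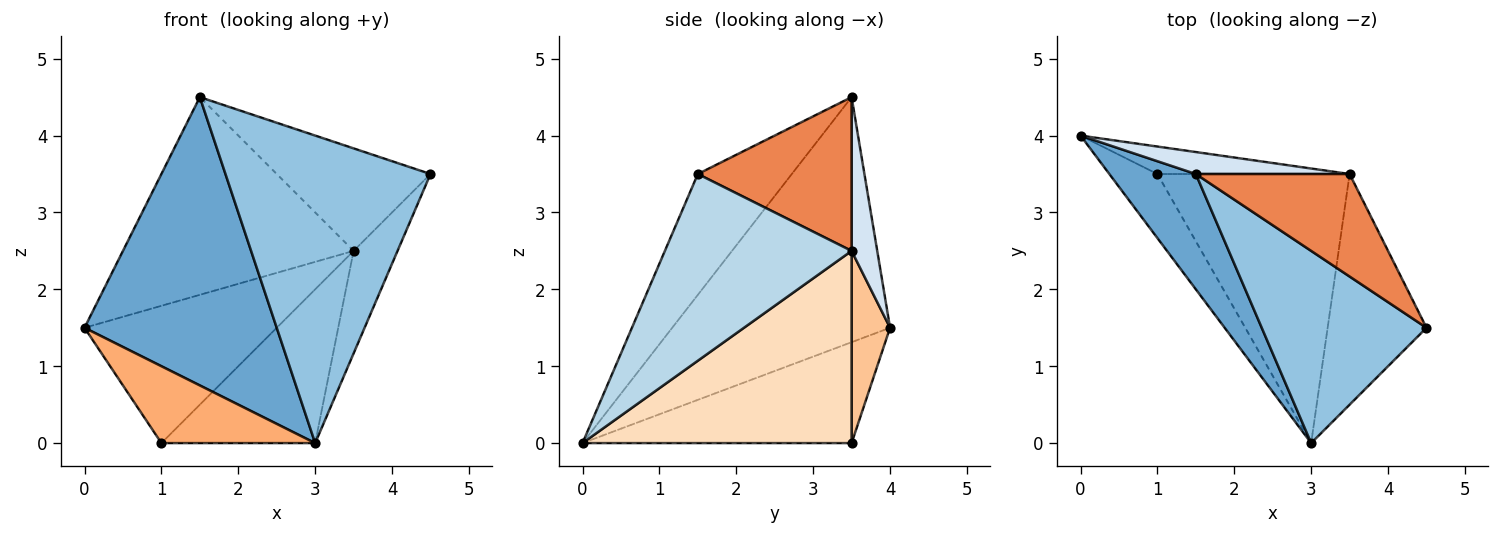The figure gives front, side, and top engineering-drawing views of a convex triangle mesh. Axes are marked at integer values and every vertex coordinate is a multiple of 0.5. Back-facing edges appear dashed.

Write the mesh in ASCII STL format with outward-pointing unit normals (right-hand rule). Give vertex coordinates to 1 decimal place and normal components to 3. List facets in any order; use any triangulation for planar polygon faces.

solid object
 facet normal -0.725 -0.640 0.256
  outer loop
   vertex 1.5 3.5 4.5
   vertex 0.0 4.0 1.5
   vertex 3.0 0.0 0.0
  endloop
 endfacet
 facet normal -0.362 -0.790 0.494
  outer loop
   vertex 1.5 3.5 4.5
   vertex 3.0 0.0 0.0
   vertex 4.5 1.5 3.5
  endloop
 endfacet
 facet normal 0.865 0.204 -0.458
  outer loop
   vertex 3.5 3.5 2.5
   vertex 4.5 1.5 3.5
   vertex 3.0 0.0 0.0
  endloop
 endfacet
 facet normal 0.110 0.988 0.110
  outer loop
   vertex 3.5 3.5 2.5
   vertex 0.0 4.0 1.5
   vertex 1.5 3.5 4.5
  endloop
 endfacet
 facet normal 0.577 0.577 0.577
  outer loop
   vertex 3.5 3.5 2.5
   vertex 1.5 3.5 4.5
   vertex 4.5 1.5 3.5
  endloop
 endfacet
 facet normal -0.802 -0.458 -0.382
  outer loop
   vertex 1.0 3.5 0.0
   vertex 3.0 0.0 0.0
   vertex 0.0 4.0 1.5
  endloop
 endfacet
 facet normal 0.192 0.962 -0.192
  outer loop
   vertex 1.0 3.5 0.0
   vertex 0.0 4.0 1.5
   vertex 3.5 3.5 2.5
  endloop
 endfacet
 facet normal 0.656 0.375 -0.656
  outer loop
   vertex 1.0 3.5 0.0
   vertex 3.5 3.5 2.5
   vertex 3.0 0.0 0.0
  endloop
 endfacet
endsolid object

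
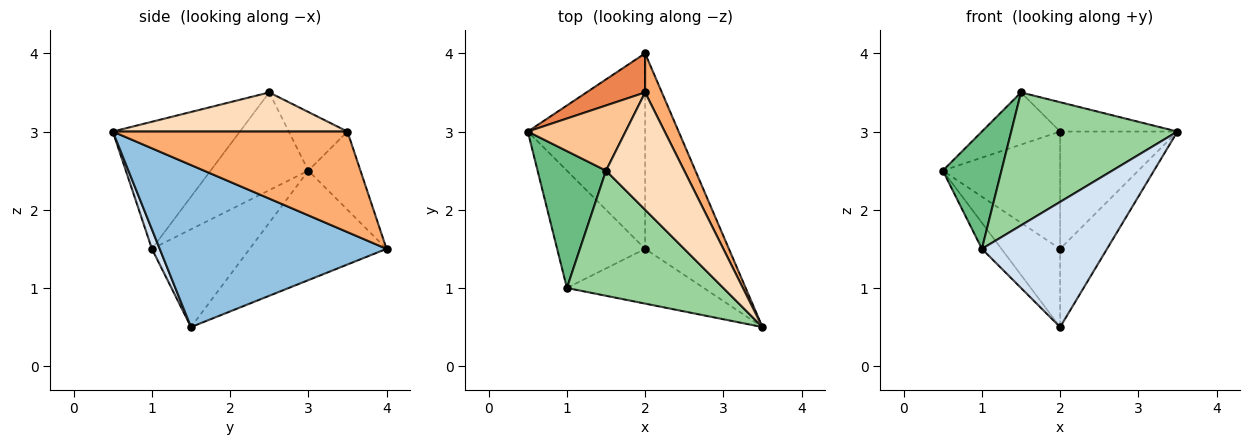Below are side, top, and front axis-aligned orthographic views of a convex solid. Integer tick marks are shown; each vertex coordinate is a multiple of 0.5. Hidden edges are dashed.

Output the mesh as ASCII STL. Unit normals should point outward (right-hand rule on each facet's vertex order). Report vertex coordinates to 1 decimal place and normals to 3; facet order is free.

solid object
 facet normal -0.655 0.281 -0.702
  outer loop
   vertex 2.0 1.5 0.5
   vertex 0.5 3.0 2.5
   vertex 2.0 4.0 1.5
  endloop
 endfacet
 facet normal 0.874 0.181 -0.452
  outer loop
   vertex 2.0 1.5 0.5
   vertex 2.0 4.0 1.5
   vertex 3.5 0.5 3.0
  endloop
 endfacet
 facet normal -0.735 0.147 -0.662
  outer loop
   vertex 1.0 1.0 1.5
   vertex 0.5 3.0 2.5
   vertex 2.0 1.5 0.5
  endloop
 endfacet
 facet normal 0.057 -0.915 -0.400
  outer loop
   vertex 1.0 1.0 1.5
   vertex 2.0 1.5 0.5
   vertex 3.5 0.5 3.0
  endloop
 endfacet
 facet normal -0.389 0.874 0.291
  outer loop
   vertex 2.0 3.5 3.0
   vertex 2.0 4.0 1.5
   vertex 0.5 3.0 2.5
  endloop
 endfacet
 facet normal 0.885 0.442 0.147
  outer loop
   vertex 2.0 3.5 3.0
   vertex 3.5 0.5 3.0
   vertex 2.0 4.0 1.5
  endloop
 endfacet
 facet normal -0.424 0.566 0.707
  outer loop
   vertex 1.5 2.5 3.5
   vertex 2.0 3.5 3.0
   vertex 0.5 3.0 2.5
  endloop
 endfacet
 facet normal 0.436 0.218 0.873
  outer loop
   vertex 1.5 2.5 3.5
   vertex 3.5 0.5 3.0
   vertex 2.0 3.5 3.0
  endloop
 endfacet
 facet normal -0.735 -0.441 0.515
  outer loop
   vertex 1.5 2.5 3.5
   vertex 0.5 3.0 2.5
   vertex 1.0 1.0 1.5
  endloop
 endfacet
 facet normal -0.487 -0.636 0.599
  outer loop
   vertex 1.5 2.5 3.5
   vertex 1.0 1.0 1.5
   vertex 3.5 0.5 3.0
  endloop
 endfacet
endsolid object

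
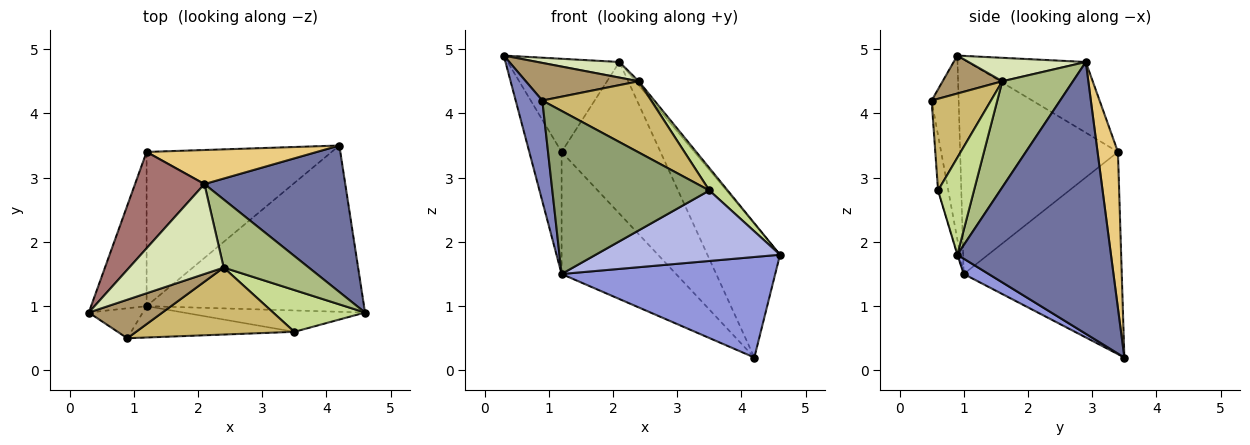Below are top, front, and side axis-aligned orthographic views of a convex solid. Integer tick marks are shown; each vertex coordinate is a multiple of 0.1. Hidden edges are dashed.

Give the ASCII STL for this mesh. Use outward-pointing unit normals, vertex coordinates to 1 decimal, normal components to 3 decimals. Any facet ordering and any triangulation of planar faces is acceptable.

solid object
 facet normal 0.819 0.387 0.424
  outer loop
   vertex 2.1 2.9 4.8
   vertex 4.6 0.9 1.8
   vertex 4.2 3.5 0.2
  endloop
 endfacet
 facet normal -0.697 -0.687 -0.205
  outer loop
   vertex 1.2 1.0 1.5
   vertex 0.9 0.5 4.2
   vertex 0.3 0.9 4.9
  endloop
 endfacet
 facet normal 0.060 -0.516 -0.854
  outer loop
   vertex 1.2 1.0 1.5
   vertex 4.2 3.5 0.2
   vertex 4.6 0.9 1.8
  endloop
 endfacet
 facet normal -0.003 -0.957 -0.290
  outer loop
   vertex 1.2 1.0 1.5
   vertex 4.6 0.9 1.8
   vertex 3.5 0.6 2.8
  endloop
 endfacet
 facet normal -0.064 -0.980 -0.189
  outer loop
   vertex 1.2 1.0 1.5
   vertex 3.5 0.6 2.8
   vertex 0.9 0.5 4.2
  endloop
 endfacet
 facet normal 0.779 0.035 0.626
  outer loop
   vertex 2.4 1.6 4.5
   vertex 4.6 0.9 1.8
   vertex 2.1 2.9 4.8
  endloop
 endfacet
 facet normal 0.681 -0.347 0.645
  outer loop
   vertex 2.4 1.6 4.5
   vertex 3.5 0.6 2.8
   vertex 4.6 0.9 1.8
  endloop
 endfacet
 facet normal 0.238 -0.166 0.957
  outer loop
   vertex 2.4 1.6 4.5
   vertex 2.1 2.9 4.8
   vertex 0.3 0.9 4.9
  endloop
 endfacet
 facet normal 0.346 -0.655 0.671
  outer loop
   vertex 2.4 1.6 4.5
   vertex 0.3 0.9 4.9
   vertex 0.9 0.5 4.2
  endloop
 endfacet
 facet normal 0.369 -0.677 0.637
  outer loop
   vertex 2.4 1.6 4.5
   vertex 0.9 0.5 4.2
   vertex 3.5 0.6 2.8
  endloop
 endfacet
 facet normal 0.197 0.957 0.215
  outer loop
   vertex 1.2 3.4 3.4
   vertex 2.1 2.9 4.8
   vertex 4.2 3.5 0.2
  endloop
 endfacet
 facet normal -0.651 0.471 -0.595
  outer loop
   vertex 1.2 3.4 3.4
   vertex 4.2 3.5 0.2
   vertex 1.2 1.0 1.5
  endloop
 endfacet
 facet normal -0.591 0.561 0.580
  outer loop
   vertex 1.2 3.4 3.4
   vertex 0.3 0.9 4.9
   vertex 2.1 2.9 4.8
  endloop
 endfacet
 facet normal -0.950 0.194 -0.246
  outer loop
   vertex 1.2 3.4 3.4
   vertex 1.2 1.0 1.5
   vertex 0.3 0.9 4.9
  endloop
 endfacet
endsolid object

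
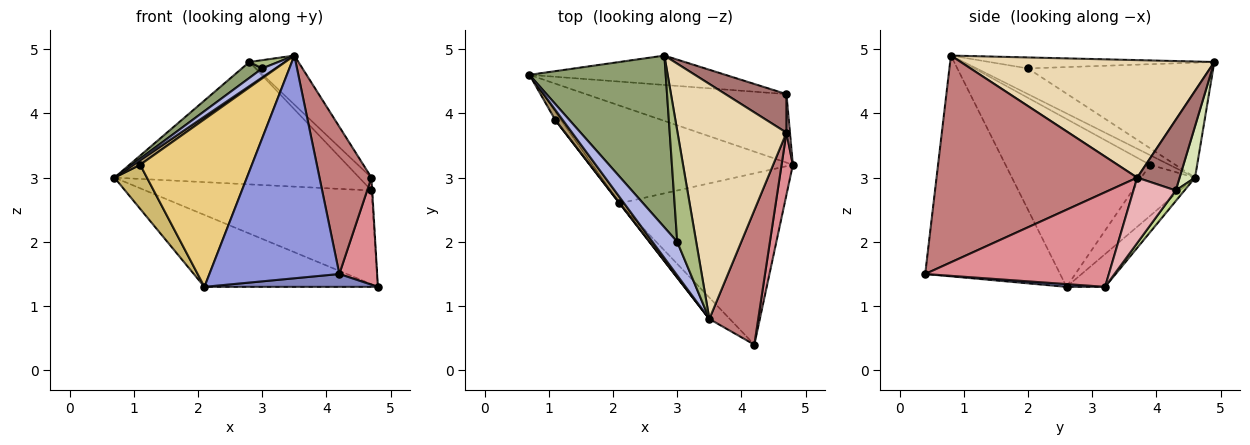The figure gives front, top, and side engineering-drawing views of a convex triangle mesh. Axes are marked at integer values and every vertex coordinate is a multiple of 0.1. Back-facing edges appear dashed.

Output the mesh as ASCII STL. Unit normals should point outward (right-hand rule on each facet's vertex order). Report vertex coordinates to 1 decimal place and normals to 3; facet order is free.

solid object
 facet normal -0.131 0.587 -0.799
  outer loop
   vertex 2.1 2.6 1.3
   vertex 0.7 4.6 3.0
   vertex 4.8 3.2 1.3
  endloop
 endfacet
 facet normal 0.017 -0.075 -0.997
  outer loop
   vertex 2.1 2.6 1.3
   vertex 4.8 3.2 1.3
   vertex 4.2 0.4 1.5
  endloop
 endfacet
 facet normal -0.719 -0.692 -0.067
  outer loop
   vertex 2.1 2.6 1.3
   vertex 4.2 0.4 1.5
   vertex 3.5 0.8 4.9
  endloop
 endfacet
 facet normal -0.709 -0.182 0.681
  outer loop
   vertex 3.0 2.0 4.7
   vertex 0.7 4.6 3.0
   vertex 3.5 0.8 4.9
  endloop
 endfacet
 facet normal -0.643 -0.071 0.762
  outer loop
   vertex 3.0 2.0 4.7
   vertex 2.8 4.9 4.8
   vertex 0.7 4.6 3.0
  endloop
 endfacet
 facet normal -0.500 -0.064 0.864
  outer loop
   vertex 3.0 2.0 4.7
   vertex 3.5 0.8 4.9
   vertex 2.8 4.9 4.8
  endloop
 endfacet
 facet normal 0.031 0.807 -0.590
  outer loop
   vertex 4.7 4.3 2.8
   vertex 4.8 3.2 1.3
   vertex 0.7 4.6 3.0
  endloop
 endfacet
 facet normal 0.061 0.971 -0.233
  outer loop
   vertex 4.7 4.3 2.8
   vertex 0.7 4.6 3.0
   vertex 2.8 4.9 4.8
  endloop
 endfacet
 facet normal -0.763 -0.268 0.589
  outer loop
   vertex 1.1 3.9 3.2
   vertex 3.5 0.8 4.9
   vertex 0.7 4.6 3.0
  endloop
 endfacet
 facet normal -0.852 -0.514 -0.096
  outer loop
   vertex 1.1 3.9 3.2
   vertex 0.7 4.6 3.0
   vertex 2.1 2.6 1.3
  endloop
 endfacet
 facet normal -0.791 -0.612 0.002
  outer loop
   vertex 1.1 3.9 3.2
   vertex 2.1 2.6 1.3
   vertex 3.5 0.8 4.9
  endloop
 endfacet
 facet normal 0.726 0.140 0.673
  outer loop
   vertex 4.7 3.7 3.0
   vertex 2.8 4.9 4.8
   vertex 3.5 0.8 4.9
  endloop
 endfacet
 facet normal 0.739 0.213 0.639
  outer loop
   vertex 4.7 3.7 3.0
   vertex 4.7 4.3 2.8
   vertex 2.8 4.9 4.8
  endloop
 endfacet
 facet normal 0.944 -0.244 0.223
  outer loop
   vertex 4.7 3.7 3.0
   vertex 3.5 0.8 4.9
   vertex 4.2 0.4 1.5
  endloop
 endfacet
 facet normal 0.973 -0.200 0.116
  outer loop
   vertex 4.7 3.7 3.0
   vertex 4.2 0.4 1.5
   vertex 4.8 3.2 1.3
  endloop
 endfacet
 facet normal 0.998 0.018 0.053
  outer loop
   vertex 4.7 3.7 3.0
   vertex 4.8 3.2 1.3
   vertex 4.7 4.3 2.8
  endloop
 endfacet
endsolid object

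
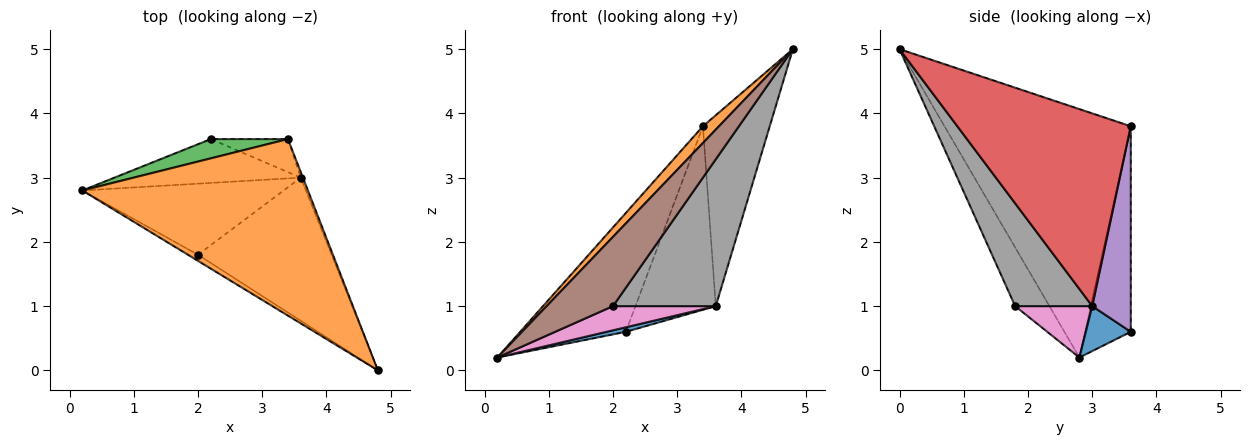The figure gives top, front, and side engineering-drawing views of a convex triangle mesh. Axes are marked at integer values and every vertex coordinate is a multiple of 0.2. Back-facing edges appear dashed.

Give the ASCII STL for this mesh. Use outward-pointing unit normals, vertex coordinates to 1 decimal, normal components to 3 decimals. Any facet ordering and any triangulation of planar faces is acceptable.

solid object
 facet normal 0.233 -0.100 -0.967
  outer loop
   vertex 3.6 3.0 1.0
   vertex 0.2 2.8 0.2
   vertex 2.2 3.6 0.6
  endloop
 endfacet
 facet normal -0.739 -0.064 0.671
  outer loop
   vertex 3.4 3.6 3.8
   vertex 0.2 2.8 0.2
   vertex 4.8 0.0 5.0
  endloop
 endfacet
 facet normal -0.393 0.908 0.147
  outer loop
   vertex 3.4 3.6 3.8
   vertex 2.2 3.6 0.6
   vertex 0.2 2.8 0.2
  endloop
 endfacet
 facet normal 0.933 0.359 -0.010
  outer loop
   vertex 3.4 3.6 3.8
   vertex 4.8 0.0 5.0
   vertex 3.6 3.0 1.0
  endloop
 endfacet
 facet normal 0.427 0.890 -0.160
  outer loop
   vertex 3.4 3.6 3.8
   vertex 3.6 3.0 1.0
   vertex 2.2 3.6 0.6
  endloop
 endfacet
 facet normal -0.457 -0.886 -0.079
  outer loop
   vertex 2.0 1.8 1.0
   vertex 4.8 0.0 5.0
   vertex 0.2 2.8 0.2
  endloop
 endfacet
 facet normal 0.235 -0.313 -0.920
  outer loop
   vertex 2.0 1.8 1.0
   vertex 0.2 2.8 0.2
   vertex 3.6 3.0 1.0
  endloop
 endfacet
 facet normal 0.473 -0.631 -0.615
  outer loop
   vertex 2.0 1.8 1.0
   vertex 3.6 3.0 1.0
   vertex 4.8 0.0 5.0
  endloop
 endfacet
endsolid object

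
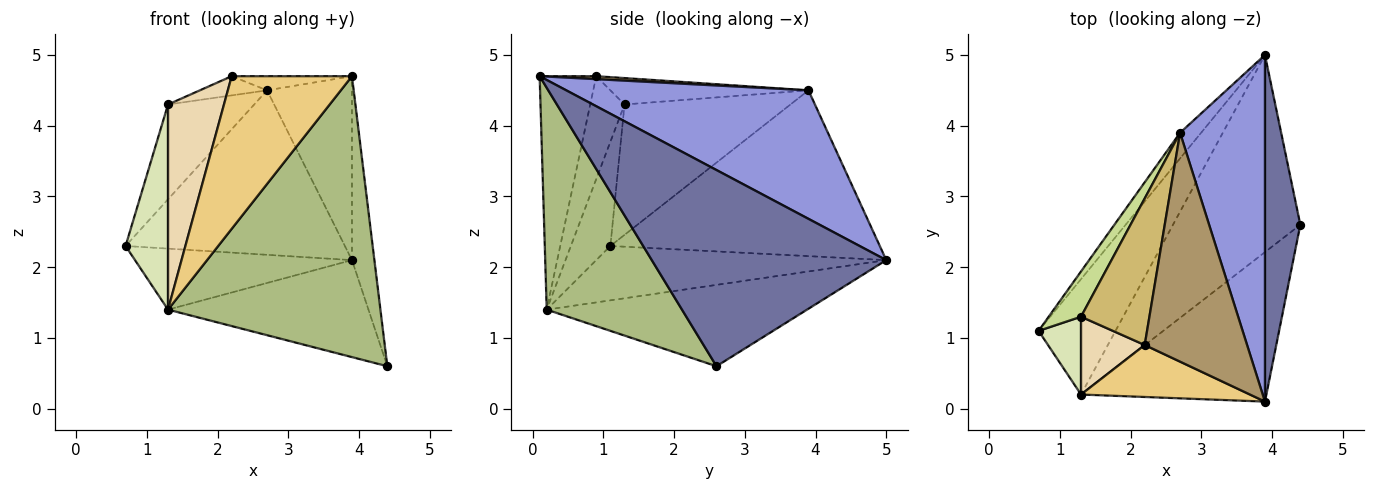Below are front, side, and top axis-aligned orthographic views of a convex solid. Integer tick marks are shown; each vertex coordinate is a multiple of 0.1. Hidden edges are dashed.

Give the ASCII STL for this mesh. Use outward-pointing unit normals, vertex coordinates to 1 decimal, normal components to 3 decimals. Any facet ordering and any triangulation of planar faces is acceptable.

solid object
 facet normal 0.980 0.094 0.177
  outer loop
   vertex 3.9 0.1 4.7
   vertex 4.4 2.6 0.6
   vertex 3.9 5.0 2.1
  endloop
 endfacet
 facet normal -0.772 0.628 -0.098
  outer loop
   vertex 2.7 3.9 4.5
   vertex 3.9 5.0 2.1
   vertex 0.7 1.1 2.3
  endloop
 endfacet
 facet normal 0.801 0.281 0.529
  outer loop
   vertex 2.7 3.9 4.5
   vertex 3.9 0.1 4.7
   vertex 3.9 5.0 2.1
  endloop
 endfacet
 facet normal -0.530 0.396 -0.750
  outer loop
   vertex 1.3 0.2 1.4
   vertex 0.7 1.1 2.3
   vertex 3.9 5.0 2.1
  endloop
 endfacet
 facet normal -0.497 0.383 -0.778
  outer loop
   vertex 1.3 0.2 1.4
   vertex 3.9 5.0 2.1
   vertex 4.4 2.6 0.6
  endloop
 endfacet
 facet normal 0.490 -0.770 -0.409
  outer loop
   vertex 1.3 0.2 1.4
   vertex 4.4 2.6 0.6
   vertex 3.9 0.1 4.7
  endloop
 endfacet
 facet normal -0.867 0.450 0.215
  outer loop
   vertex 1.3 1.3 4.3
   vertex 2.7 3.9 4.5
   vertex 0.7 1.1 2.3
  endloop
 endfacet
 facet normal -0.657 -0.705 0.267
  outer loop
   vertex 1.3 1.3 4.3
   vertex 0.7 1.1 2.3
   vertex 1.3 0.2 1.4
  endloop
 endfacet
 facet normal 0.029 0.062 0.998
  outer loop
   vertex 2.2 0.9 4.7
   vertex 3.9 0.1 4.7
   vertex 2.7 3.9 4.5
  endloop
 endfacet
 facet normal -0.358 0.121 0.926
  outer loop
   vertex 2.2 0.9 4.7
   vertex 2.7 3.9 4.5
   vertex 1.3 1.3 4.3
  endloop
 endfacet
 facet normal -0.407 -0.865 0.294
  outer loop
   vertex 2.2 0.9 4.7
   vertex 1.3 0.2 1.4
   vertex 3.9 0.1 4.7
  endloop
 endfacet
 facet normal -0.497 -0.811 0.308
  outer loop
   vertex 2.2 0.9 4.7
   vertex 1.3 1.3 4.3
   vertex 1.3 0.2 1.4
  endloop
 endfacet
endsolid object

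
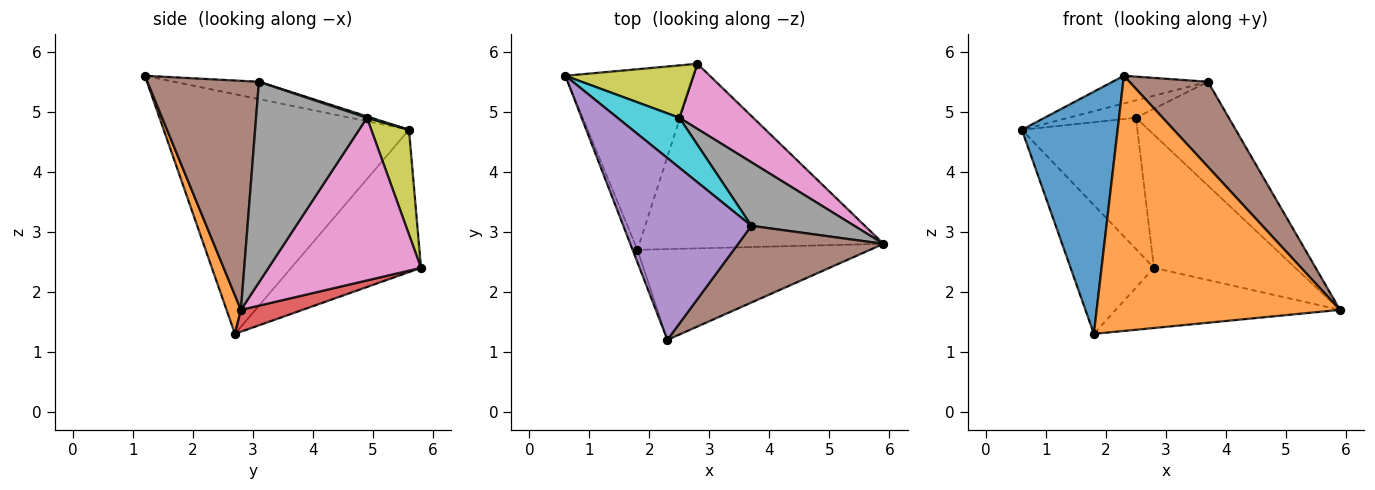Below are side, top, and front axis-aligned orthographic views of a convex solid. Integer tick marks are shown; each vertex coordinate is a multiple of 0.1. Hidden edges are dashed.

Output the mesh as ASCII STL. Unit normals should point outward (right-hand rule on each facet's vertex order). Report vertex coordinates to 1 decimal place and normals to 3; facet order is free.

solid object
 facet normal -0.931 -0.364 -0.019
  outer loop
   vertex 1.8 2.7 1.3
   vertex 2.3 1.2 5.6
   vertex 0.6 5.6 4.7
  endloop
 endfacet
 facet normal 0.056 -0.941 -0.335
  outer loop
   vertex 1.8 2.7 1.3
   vertex 5.9 2.8 1.7
   vertex 2.3 1.2 5.6
  endloop
 endfacet
 facet normal -0.671 0.431 -0.604
  outer loop
   vertex 2.8 5.8 2.4
   vertex 1.8 2.7 1.3
   vertex 0.6 5.6 4.7
  endloop
 endfacet
 facet normal 0.085 0.309 -0.947
  outer loop
   vertex 2.8 5.8 2.4
   vertex 5.9 2.8 1.7
   vertex 1.8 2.7 1.3
  endloop
 endfacet
 facet normal -0.133 0.149 0.980
  outer loop
   vertex 3.7 3.1 5.5
   vertex 0.6 5.6 4.7
   vertex 2.3 1.2 5.6
  endloop
 endfacet
 facet normal 0.726 -0.511 0.461
  outer loop
   vertex 3.7 3.1 5.5
   vertex 2.3 1.2 5.6
   vertex 5.9 2.8 1.7
  endloop
 endfacet
 facet normal 0.696 0.645 0.316
  outer loop
   vertex 2.5 4.9 4.9
   vertex 5.9 2.8 1.7
   vertex 2.8 5.8 2.4
  endloop
 endfacet
 facet normal 0.713 0.598 0.366
  outer loop
   vertex 2.5 4.9 4.9
   vertex 3.7 3.1 5.5
   vertex 5.9 2.8 1.7
  endloop
 endfacet
 facet normal 0.290 0.889 0.355
  outer loop
   vertex 2.5 4.9 4.9
   vertex 2.8 5.8 2.4
   vertex 0.6 5.6 4.7
  endloop
 endfacet
 facet normal 0.022 0.329 0.944
  outer loop
   vertex 2.5 4.9 4.9
   vertex 0.6 5.6 4.7
   vertex 3.7 3.1 5.5
  endloop
 endfacet
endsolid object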